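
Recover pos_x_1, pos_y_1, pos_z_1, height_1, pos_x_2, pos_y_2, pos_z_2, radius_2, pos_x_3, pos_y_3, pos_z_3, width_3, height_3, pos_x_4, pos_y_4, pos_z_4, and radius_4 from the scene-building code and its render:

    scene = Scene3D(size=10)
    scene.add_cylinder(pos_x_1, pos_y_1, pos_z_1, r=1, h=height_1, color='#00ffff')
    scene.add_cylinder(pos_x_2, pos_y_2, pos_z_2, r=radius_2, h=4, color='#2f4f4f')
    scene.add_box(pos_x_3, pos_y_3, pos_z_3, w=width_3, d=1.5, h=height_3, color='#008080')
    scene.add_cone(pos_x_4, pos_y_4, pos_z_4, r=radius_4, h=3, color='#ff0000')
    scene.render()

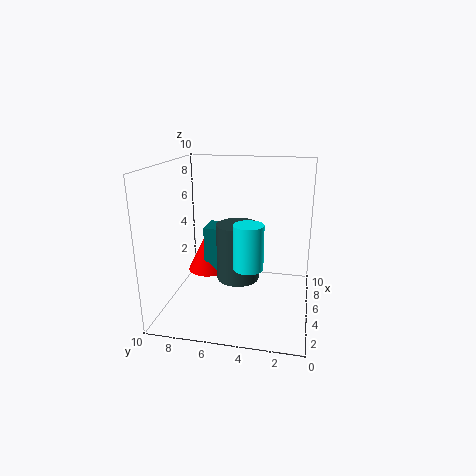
pos_x_1 = 3.5, pos_y_1 = 4, pos_z_1 = 3.5, height_1 = 3, pos_x_2 = 5, pos_y_2 = 5, pos_z_2 = 2, radius_2 = 1.5, pos_x_3 = 5, pos_y_3 = 6, pos_z_3 = 2, width_3 = 2, height_3 = 3.5, pos_x_4 = 6, pos_y_4 = 7.5, pos_z_4 = 2, radius_4 = 1.5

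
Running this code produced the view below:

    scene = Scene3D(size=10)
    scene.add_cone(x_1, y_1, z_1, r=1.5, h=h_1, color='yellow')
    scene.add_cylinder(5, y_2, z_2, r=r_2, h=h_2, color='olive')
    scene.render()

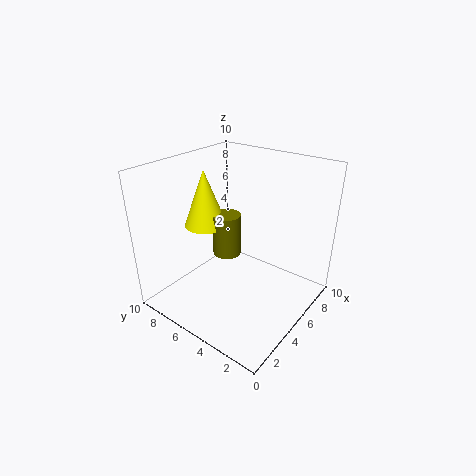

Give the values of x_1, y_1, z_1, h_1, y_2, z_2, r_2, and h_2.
x_1 = 4.5
y_1 = 7.5
z_1 = 5.5
h_1 = 4
y_2 = 6
z_2 = 3.5
r_2 = 1
h_2 = 3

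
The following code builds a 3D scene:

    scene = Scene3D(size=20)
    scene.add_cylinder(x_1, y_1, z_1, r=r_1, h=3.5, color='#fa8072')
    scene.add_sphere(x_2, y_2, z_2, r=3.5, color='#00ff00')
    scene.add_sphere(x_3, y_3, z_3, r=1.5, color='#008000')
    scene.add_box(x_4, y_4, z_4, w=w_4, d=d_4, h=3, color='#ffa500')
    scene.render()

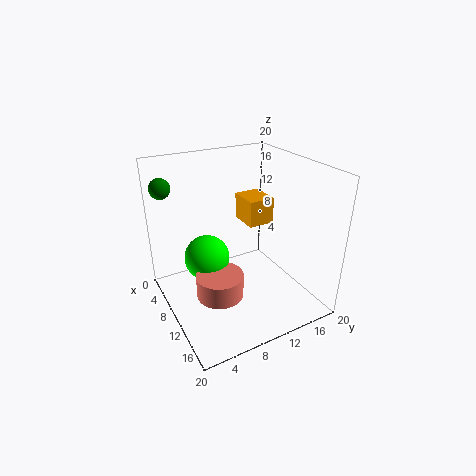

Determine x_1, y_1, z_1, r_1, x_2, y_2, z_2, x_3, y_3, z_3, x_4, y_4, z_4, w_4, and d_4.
x_1 = 9, y_1 = 7.5, z_1 = 0.5, r_1 = 3.5, x_2 = 4.5, y_2 = 7.5, z_2 = 4.5, x_3 = 2, y_3 = 2, z_3 = 16, x_4 = 13, y_4 = 8, z_4 = 15, w_4 = 3.5, d_4 = 3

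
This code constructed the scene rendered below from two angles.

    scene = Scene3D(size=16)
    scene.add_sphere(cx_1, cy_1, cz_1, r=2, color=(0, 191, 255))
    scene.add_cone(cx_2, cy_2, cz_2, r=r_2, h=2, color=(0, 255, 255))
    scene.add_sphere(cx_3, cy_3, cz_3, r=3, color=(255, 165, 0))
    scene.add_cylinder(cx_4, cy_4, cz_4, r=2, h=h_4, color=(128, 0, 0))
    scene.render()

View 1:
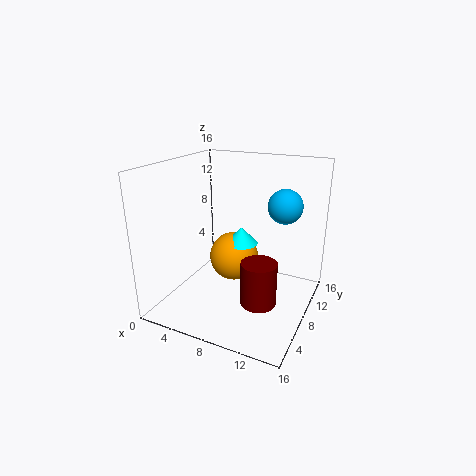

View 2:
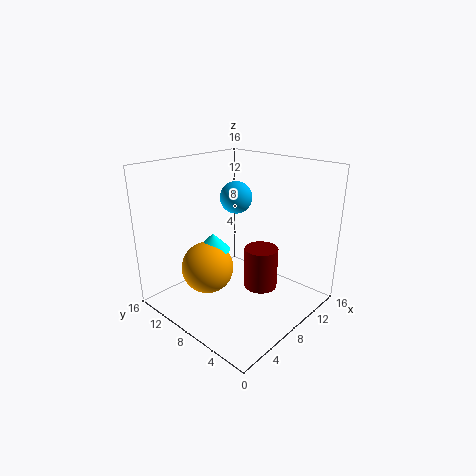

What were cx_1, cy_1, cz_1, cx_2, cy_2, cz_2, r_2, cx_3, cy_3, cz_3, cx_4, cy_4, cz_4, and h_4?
cx_1 = 12; cy_1 = 12; cz_1 = 11; cx_2 = 7; cy_2 = 11; cz_2 = 6; r_2 = 2; cx_3 = 6; cy_3 = 11; cz_3 = 4; cx_4 = 11; cy_4 = 7; cz_4 = 1; h_4 = 5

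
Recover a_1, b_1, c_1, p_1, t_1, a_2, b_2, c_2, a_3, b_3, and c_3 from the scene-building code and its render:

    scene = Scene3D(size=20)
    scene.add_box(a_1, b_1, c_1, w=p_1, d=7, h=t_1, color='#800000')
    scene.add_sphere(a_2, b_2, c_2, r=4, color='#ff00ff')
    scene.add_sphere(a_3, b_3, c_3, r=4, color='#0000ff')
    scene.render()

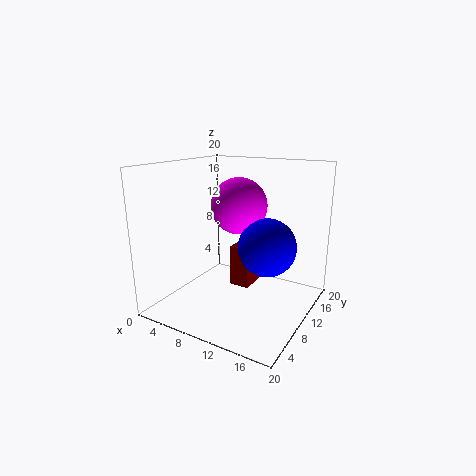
a_1 = 8, b_1 = 11, c_1 = 2, p_1 = 3, t_1 = 6, a_2 = 9, b_2 = 12, c_2 = 14, a_3 = 14, b_3 = 11, c_3 = 9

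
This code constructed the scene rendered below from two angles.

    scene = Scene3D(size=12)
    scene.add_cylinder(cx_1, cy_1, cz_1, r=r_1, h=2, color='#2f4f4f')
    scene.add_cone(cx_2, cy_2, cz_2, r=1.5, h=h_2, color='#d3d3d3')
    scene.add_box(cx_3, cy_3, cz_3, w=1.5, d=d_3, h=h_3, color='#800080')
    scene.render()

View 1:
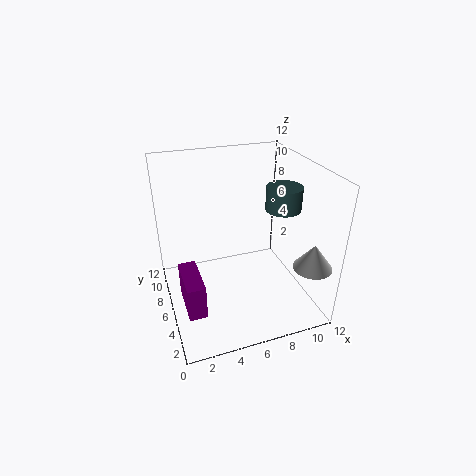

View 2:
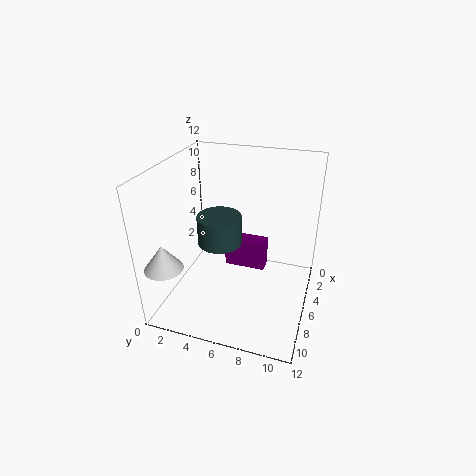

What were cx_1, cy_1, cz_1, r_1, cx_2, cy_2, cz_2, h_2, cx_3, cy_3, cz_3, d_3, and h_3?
cx_1 = 10
cy_1 = 6
cz_1 = 8
r_1 = 1.5
cx_2 = 10.5
cy_2 = 1.5
cz_2 = 5
h_2 = 2
cx_3 = 1
cy_3 = 3.5
cz_3 = 0.5
d_3 = 4
h_3 = 3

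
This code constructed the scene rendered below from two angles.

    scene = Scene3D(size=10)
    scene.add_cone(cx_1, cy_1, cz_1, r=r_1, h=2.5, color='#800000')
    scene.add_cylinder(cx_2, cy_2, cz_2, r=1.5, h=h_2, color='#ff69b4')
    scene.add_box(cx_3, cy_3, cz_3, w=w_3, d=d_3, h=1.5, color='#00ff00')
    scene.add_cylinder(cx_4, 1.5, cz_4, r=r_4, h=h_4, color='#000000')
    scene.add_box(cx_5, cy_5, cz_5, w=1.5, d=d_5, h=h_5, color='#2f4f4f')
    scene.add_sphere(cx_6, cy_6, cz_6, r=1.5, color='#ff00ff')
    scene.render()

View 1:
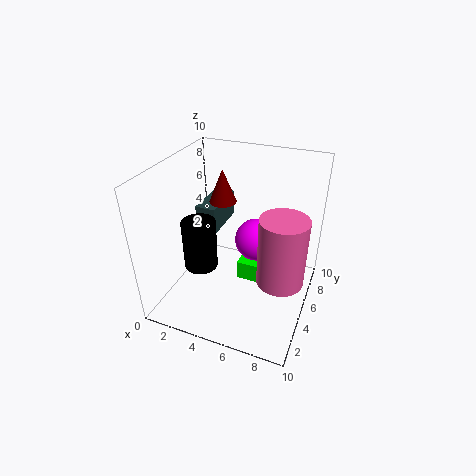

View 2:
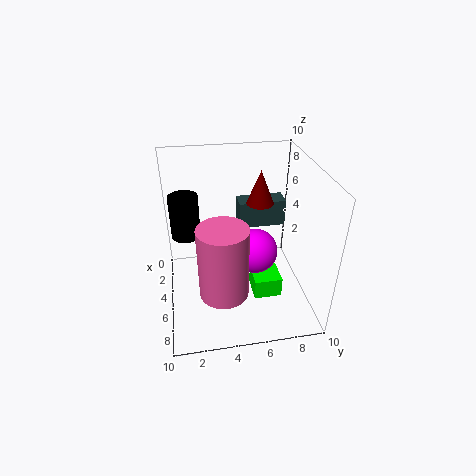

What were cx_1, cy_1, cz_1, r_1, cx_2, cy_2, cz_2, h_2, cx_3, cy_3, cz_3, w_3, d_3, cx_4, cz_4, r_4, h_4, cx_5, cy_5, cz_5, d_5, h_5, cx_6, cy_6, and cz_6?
cx_1 = 3
cy_1 = 7
cz_1 = 6.5
r_1 = 1
cx_2 = 8.5
cy_2 = 3.5
cz_2 = 3.5
h_2 = 4.5
cx_3 = 4.5
cy_3 = 6
cz_3 = 0.5
w_3 = 2
d_3 = 2
cx_4 = 4
cz_4 = 5
r_4 = 1
h_4 = 3
cx_5 = 1.5
cy_5 = 5.5
cz_5 = 4.5
d_5 = 3.5
h_5 = 2
cx_6 = 6
cy_6 = 6
cz_6 = 4.5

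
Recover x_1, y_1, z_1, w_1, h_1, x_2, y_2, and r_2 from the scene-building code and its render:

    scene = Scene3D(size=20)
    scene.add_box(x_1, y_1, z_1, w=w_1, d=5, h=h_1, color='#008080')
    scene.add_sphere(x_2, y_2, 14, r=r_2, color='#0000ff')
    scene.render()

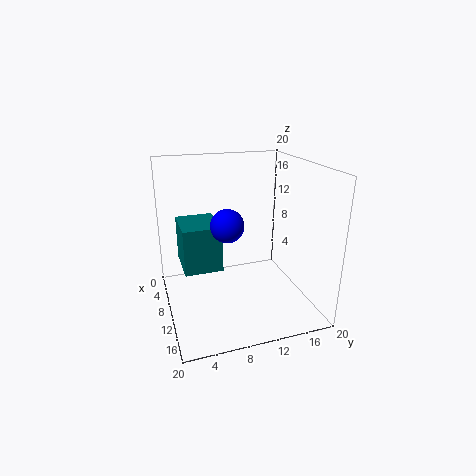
x_1 = 7
y_1 = 2
z_1 = 7
w_1 = 6
h_1 = 6
x_2 = 15
y_2 = 7
r_2 = 2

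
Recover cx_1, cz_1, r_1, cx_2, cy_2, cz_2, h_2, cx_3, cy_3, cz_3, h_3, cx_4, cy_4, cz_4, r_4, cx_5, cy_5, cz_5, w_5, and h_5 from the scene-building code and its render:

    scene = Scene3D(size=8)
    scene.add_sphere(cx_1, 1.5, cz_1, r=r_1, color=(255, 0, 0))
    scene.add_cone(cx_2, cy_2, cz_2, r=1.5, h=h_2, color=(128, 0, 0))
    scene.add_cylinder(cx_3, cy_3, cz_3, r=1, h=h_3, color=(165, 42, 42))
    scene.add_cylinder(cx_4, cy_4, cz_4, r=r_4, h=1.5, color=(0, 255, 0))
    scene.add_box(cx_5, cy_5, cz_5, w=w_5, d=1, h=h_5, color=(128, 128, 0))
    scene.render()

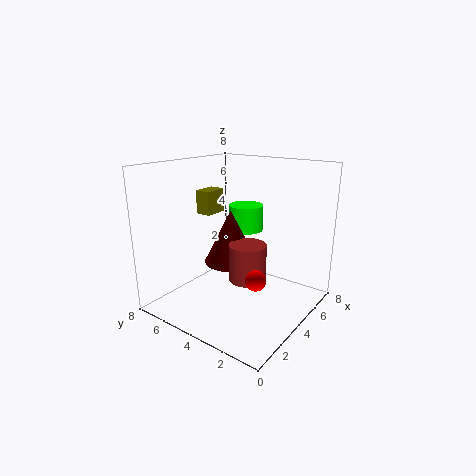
cx_1 = 2, cz_1 = 3, r_1 = 0.5, cx_2 = 4, cy_2 = 4.5, cz_2 = 2.5, h_2 = 3, cx_3 = 3.5, cy_3 = 3, cz_3 = 2, h_3 = 2, cx_4 = 5.5, cy_4 = 4.5, cz_4 = 4, r_4 = 1, cx_5 = 5, cy_5 = 7, cz_5 = 4.5, w_5 = 1.5, h_5 = 1.5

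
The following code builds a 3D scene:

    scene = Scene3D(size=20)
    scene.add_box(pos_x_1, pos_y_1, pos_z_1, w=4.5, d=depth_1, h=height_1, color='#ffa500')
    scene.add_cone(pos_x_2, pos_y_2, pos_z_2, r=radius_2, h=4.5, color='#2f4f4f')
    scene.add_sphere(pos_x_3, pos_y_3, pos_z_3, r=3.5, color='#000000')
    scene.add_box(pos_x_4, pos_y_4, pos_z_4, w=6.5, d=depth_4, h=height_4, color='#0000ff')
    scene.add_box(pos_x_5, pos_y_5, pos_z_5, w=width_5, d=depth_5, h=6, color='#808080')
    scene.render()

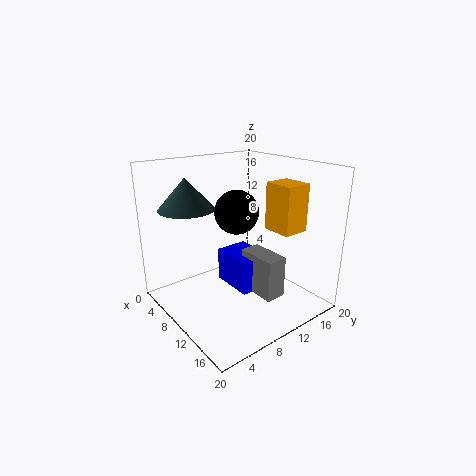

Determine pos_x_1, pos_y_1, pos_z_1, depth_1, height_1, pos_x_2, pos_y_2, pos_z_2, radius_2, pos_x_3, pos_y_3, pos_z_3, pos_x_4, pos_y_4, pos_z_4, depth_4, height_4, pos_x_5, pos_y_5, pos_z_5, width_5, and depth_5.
pos_x_1 = 9.5; pos_y_1 = 15.5; pos_z_1 = 10; depth_1 = 4; height_1 = 7; pos_x_2 = 4; pos_y_2 = 5.5; pos_z_2 = 13.5; radius_2 = 4; pos_x_3 = 4.5; pos_y_3 = 14; pos_z_3 = 11.5; pos_x_4 = 5; pos_y_4 = 10; pos_z_4 = 1.5; depth_4 = 5; height_4 = 5; pos_x_5 = 9; pos_y_5 = 11.5; pos_z_5 = 1.5; width_5 = 6; depth_5 = 3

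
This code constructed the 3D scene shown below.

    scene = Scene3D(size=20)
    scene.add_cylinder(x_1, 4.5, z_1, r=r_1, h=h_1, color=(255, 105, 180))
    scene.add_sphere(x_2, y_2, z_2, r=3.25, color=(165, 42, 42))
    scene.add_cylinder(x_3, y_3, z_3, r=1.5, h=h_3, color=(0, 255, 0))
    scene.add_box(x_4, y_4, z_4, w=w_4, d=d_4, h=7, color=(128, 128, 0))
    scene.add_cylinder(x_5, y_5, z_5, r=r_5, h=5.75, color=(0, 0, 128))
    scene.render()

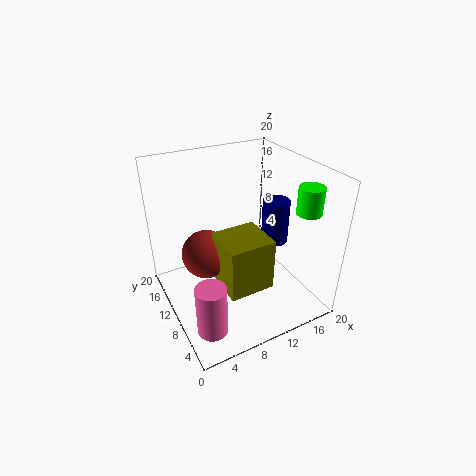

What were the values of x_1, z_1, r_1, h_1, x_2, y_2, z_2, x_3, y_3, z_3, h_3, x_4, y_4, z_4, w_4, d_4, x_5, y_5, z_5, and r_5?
x_1 = 3.25
z_1 = 0.75
r_1 = 2
h_1 = 7
x_2 = 5.25
y_2 = 10.25
z_2 = 8.75
x_3 = 14.75
y_3 = 1.75
z_3 = 16.5
h_3 = 3.25
x_4 = 5.75
y_4 = 3.5
z_4 = 5.5
w_4 = 6
d_4 = 5.75
x_5 = 13.75
y_5 = 6.75
z_5 = 10.5
r_5 = 1.75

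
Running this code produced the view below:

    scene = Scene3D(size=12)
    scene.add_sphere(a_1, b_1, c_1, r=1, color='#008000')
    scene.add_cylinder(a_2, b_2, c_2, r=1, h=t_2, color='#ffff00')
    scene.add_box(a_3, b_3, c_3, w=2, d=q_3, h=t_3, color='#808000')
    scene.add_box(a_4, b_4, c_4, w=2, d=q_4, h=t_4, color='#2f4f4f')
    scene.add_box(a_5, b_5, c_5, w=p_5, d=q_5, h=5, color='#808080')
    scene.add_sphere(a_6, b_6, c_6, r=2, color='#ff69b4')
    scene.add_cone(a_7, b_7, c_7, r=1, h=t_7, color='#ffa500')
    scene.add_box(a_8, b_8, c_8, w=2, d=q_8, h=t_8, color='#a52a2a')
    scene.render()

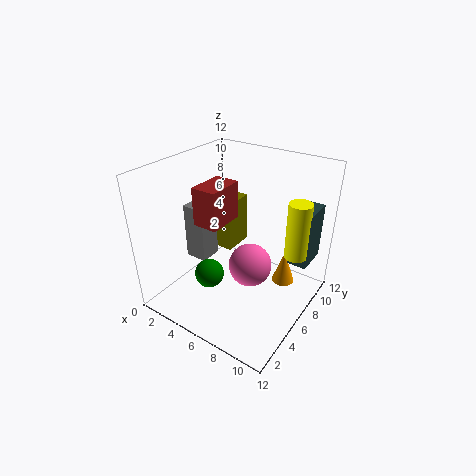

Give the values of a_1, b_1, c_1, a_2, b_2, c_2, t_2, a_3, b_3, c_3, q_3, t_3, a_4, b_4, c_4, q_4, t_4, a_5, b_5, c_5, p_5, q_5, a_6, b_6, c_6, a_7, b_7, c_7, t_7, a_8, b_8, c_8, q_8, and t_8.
a_1 = 7, b_1 = 1, c_1 = 6, a_2 = 10, b_2 = 9, c_2 = 4, t_2 = 5, a_3 = 1, b_3 = 9, c_3 = 2, q_3 = 3, t_3 = 5, a_4 = 9, b_4 = 9, c_4 = 3, q_4 = 3, t_4 = 5, a_5 = 1, b_5 = 5, c_5 = 3, p_5 = 2, q_5 = 2, a_6 = 6, b_6 = 8, c_6 = 2, a_7 = 9, b_7 = 9, c_7 = 1, t_7 = 3, a_8 = 4, b_8 = 3, c_8 = 8, q_8 = 3, t_8 = 3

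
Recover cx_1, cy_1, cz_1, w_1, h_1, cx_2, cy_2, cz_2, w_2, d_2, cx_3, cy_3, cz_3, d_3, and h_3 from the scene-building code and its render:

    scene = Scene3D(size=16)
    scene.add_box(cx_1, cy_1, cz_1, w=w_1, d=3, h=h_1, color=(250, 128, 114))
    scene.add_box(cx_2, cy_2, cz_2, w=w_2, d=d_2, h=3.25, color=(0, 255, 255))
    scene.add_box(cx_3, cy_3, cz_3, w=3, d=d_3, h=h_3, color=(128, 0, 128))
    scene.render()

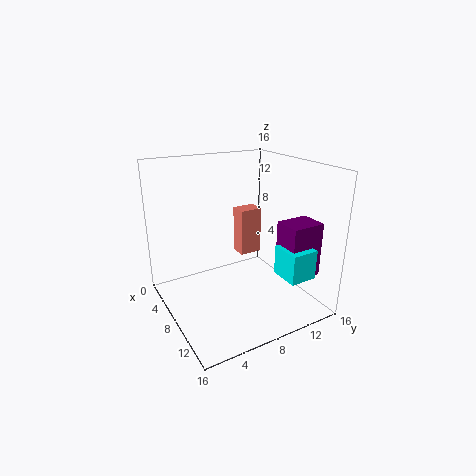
cx_1 = 0.25
cy_1 = 11.75
cz_1 = 2.5
w_1 = 2.25
h_1 = 6.25
cx_2 = 11.25
cy_2 = 10.75
cz_2 = 4.5
w_2 = 3.25
d_2 = 3
cx_3 = 10.75
cy_3 = 11.25
cz_3 = 4.25
d_3 = 3.75
h_3 = 6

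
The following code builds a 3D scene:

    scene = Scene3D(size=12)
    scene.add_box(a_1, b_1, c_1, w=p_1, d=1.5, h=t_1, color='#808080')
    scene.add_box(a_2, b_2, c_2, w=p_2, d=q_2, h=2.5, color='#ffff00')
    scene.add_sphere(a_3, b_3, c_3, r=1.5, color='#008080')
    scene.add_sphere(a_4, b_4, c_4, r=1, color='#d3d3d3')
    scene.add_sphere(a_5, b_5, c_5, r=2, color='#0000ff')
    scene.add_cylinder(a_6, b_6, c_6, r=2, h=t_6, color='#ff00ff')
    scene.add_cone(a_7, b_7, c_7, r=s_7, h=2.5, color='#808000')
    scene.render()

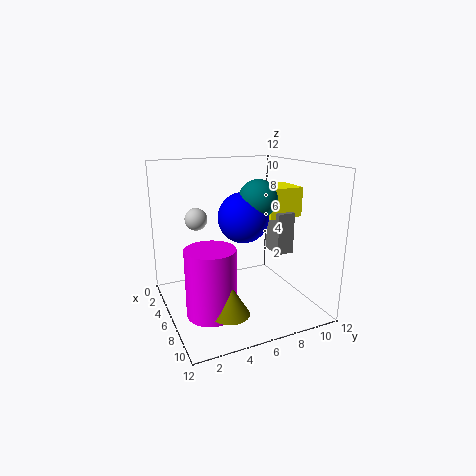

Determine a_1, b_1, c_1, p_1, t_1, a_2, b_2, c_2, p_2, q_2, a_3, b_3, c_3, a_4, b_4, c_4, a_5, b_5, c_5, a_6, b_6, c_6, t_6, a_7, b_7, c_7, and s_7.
a_1 = 5.5; b_1 = 9; c_1 = 4.5; p_1 = 2; t_1 = 3.5; a_2 = 4; b_2 = 8.5; c_2 = 7.5; p_2 = 3; q_2 = 3; a_3 = 7.5; b_3 = 7; c_3 = 9.5; a_4 = 2.5; b_4 = 3.5; c_4 = 7; a_5 = 7; b_5 = 6; c_5 = 8; a_6 = 7.5; b_6 = 3; c_6 = 0.5; t_6 = 5.5; a_7 = 9; b_7 = 4; c_7 = 1; s_7 = 1.5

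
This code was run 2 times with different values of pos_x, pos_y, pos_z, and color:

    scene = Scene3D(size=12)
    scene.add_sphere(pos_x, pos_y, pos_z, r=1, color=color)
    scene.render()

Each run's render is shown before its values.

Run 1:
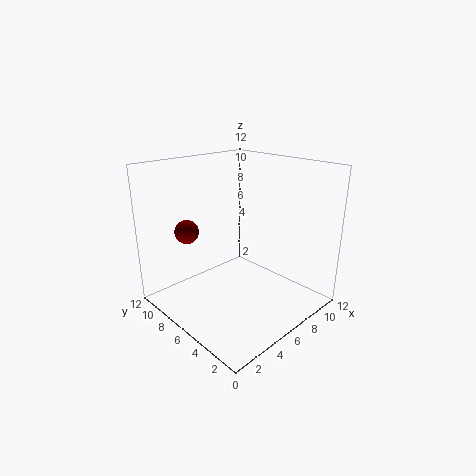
pos_x = 3
pos_y = 9
pos_z = 6.5
color = 'maroon'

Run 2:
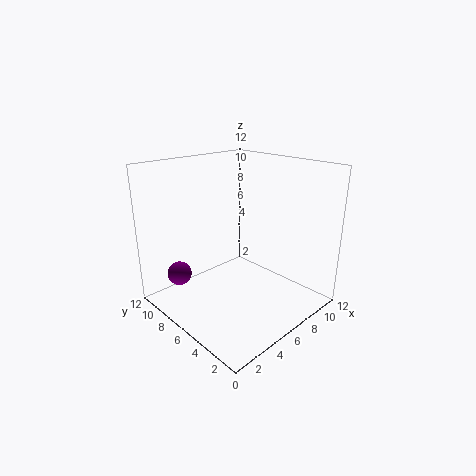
pos_x = 2
pos_y = 9
pos_z = 3
color = 'purple'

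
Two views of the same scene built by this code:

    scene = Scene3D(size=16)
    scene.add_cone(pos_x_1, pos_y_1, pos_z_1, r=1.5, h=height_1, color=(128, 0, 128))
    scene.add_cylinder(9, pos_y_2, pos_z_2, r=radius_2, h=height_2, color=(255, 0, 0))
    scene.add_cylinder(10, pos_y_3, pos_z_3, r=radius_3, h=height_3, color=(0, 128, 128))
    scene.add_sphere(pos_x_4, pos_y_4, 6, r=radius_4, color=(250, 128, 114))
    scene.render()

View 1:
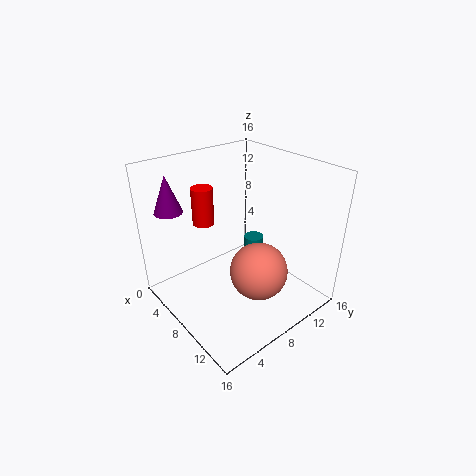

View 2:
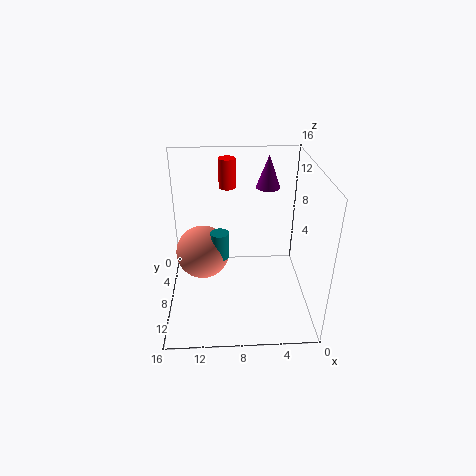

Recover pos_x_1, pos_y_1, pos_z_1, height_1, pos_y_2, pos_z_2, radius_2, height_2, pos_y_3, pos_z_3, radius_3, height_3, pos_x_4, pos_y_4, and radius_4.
pos_x_1 = 4, pos_y_1 = 2, pos_z_1 = 11.5, height_1 = 4, pos_y_2 = 3, pos_z_2 = 12, radius_2 = 1, height_2 = 3.5, pos_y_3 = 8.5, pos_z_3 = 6, radius_3 = 1, height_3 = 3, pos_x_4 = 12, pos_y_4 = 7.5, radius_4 = 3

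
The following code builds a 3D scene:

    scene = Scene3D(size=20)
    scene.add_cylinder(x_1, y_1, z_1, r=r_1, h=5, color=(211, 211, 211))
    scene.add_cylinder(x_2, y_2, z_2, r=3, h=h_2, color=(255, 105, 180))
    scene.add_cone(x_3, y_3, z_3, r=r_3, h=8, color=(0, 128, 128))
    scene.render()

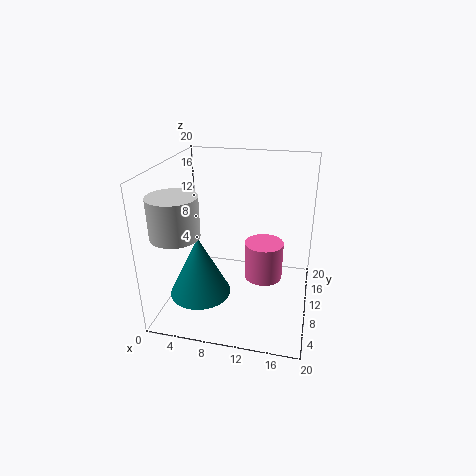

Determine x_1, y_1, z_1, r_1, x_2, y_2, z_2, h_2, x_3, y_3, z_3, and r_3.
x_1 = 4
y_1 = 3
z_1 = 13
r_1 = 3
x_2 = 13
y_2 = 15
z_2 = 1
h_2 = 6
x_3 = 6
y_3 = 5
z_3 = 4
r_3 = 4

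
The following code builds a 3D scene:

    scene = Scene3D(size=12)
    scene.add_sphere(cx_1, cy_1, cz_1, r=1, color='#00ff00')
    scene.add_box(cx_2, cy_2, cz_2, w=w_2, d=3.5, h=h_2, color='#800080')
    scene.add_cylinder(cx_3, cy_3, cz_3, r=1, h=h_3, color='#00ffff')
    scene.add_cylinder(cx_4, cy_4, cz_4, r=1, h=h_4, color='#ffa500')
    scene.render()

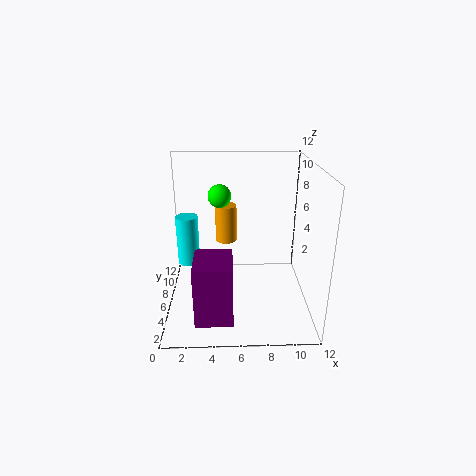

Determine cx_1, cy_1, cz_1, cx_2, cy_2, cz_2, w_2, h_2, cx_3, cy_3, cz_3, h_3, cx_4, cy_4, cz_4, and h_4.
cx_1 = 4.5; cy_1 = 8; cz_1 = 9; cx_2 = 2.5; cy_2 = 1.5; cz_2 = 0.5; w_2 = 3; h_2 = 5; cx_3 = 1.5; cy_3 = 8.5; cz_3 = 2.5; h_3 = 4.5; cx_4 = 5; cy_4 = 10; cz_4 = 4; h_4 = 3.5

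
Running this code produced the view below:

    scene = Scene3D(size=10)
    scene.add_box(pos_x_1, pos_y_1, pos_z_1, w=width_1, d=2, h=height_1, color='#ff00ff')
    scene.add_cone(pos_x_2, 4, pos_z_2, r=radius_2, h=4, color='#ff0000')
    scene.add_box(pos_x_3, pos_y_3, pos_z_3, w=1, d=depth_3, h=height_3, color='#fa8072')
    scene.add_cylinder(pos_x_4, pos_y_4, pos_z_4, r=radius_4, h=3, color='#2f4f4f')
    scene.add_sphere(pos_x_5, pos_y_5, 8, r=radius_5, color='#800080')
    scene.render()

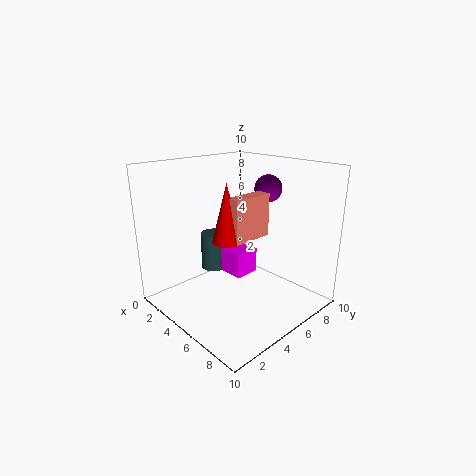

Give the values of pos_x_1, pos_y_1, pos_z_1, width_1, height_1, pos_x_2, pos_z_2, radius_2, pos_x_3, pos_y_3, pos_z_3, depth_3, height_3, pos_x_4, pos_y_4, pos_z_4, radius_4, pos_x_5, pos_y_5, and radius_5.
pos_x_1 = 2, pos_y_1 = 6, pos_z_1 = 1, width_1 = 2, height_1 = 2, pos_x_2 = 5, pos_z_2 = 5, radius_2 = 1, pos_x_3 = 5, pos_y_3 = 4, pos_z_3 = 5, depth_3 = 3, height_3 = 3, pos_x_4 = 1, pos_y_4 = 6, pos_z_4 = 1, radius_4 = 1, pos_x_5 = 5, pos_y_5 = 8, radius_5 = 1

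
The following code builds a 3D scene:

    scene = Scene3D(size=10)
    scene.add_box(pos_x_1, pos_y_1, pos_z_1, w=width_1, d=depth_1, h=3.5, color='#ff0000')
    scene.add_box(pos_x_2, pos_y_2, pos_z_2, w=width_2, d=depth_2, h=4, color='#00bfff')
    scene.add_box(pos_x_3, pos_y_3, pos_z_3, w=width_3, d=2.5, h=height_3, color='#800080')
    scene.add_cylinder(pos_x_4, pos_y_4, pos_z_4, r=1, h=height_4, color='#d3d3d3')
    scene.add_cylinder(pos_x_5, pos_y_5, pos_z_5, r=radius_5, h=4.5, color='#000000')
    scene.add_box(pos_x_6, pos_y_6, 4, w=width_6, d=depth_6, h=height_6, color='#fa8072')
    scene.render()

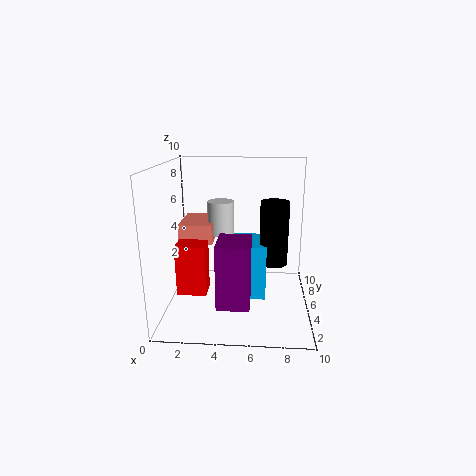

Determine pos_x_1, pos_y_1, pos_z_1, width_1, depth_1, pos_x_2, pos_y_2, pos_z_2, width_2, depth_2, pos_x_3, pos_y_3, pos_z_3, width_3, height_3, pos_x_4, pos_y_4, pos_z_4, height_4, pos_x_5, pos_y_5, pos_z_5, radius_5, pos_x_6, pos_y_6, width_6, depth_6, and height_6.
pos_x_1 = 1; pos_y_1 = 3; pos_z_1 = 1.5; width_1 = 2; depth_1 = 1.5; pos_x_2 = 4.5; pos_y_2 = 4.5; pos_z_2 = 0.5; width_2 = 2.5; depth_2 = 3; pos_x_3 = 4; pos_y_3 = 0.5; pos_z_3 = 2; width_3 = 2; height_3 = 4; pos_x_4 = 3.5; pos_y_4 = 7.5; pos_z_4 = 4.5; height_4 = 2.5; pos_x_5 = 7.5; pos_y_5 = 5.5; pos_z_5 = 3; radius_5 = 1; pos_x_6 = 0.5; pos_y_6 = 6; width_6 = 2.5; depth_6 = 3.5; height_6 = 1.5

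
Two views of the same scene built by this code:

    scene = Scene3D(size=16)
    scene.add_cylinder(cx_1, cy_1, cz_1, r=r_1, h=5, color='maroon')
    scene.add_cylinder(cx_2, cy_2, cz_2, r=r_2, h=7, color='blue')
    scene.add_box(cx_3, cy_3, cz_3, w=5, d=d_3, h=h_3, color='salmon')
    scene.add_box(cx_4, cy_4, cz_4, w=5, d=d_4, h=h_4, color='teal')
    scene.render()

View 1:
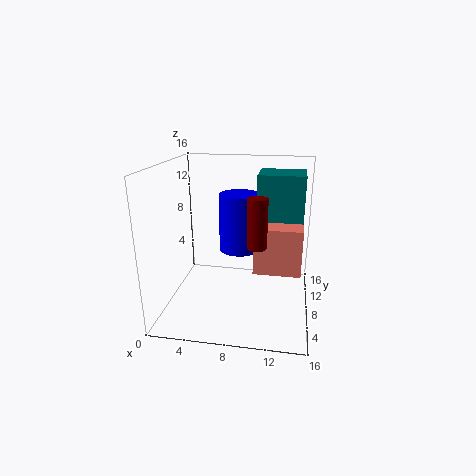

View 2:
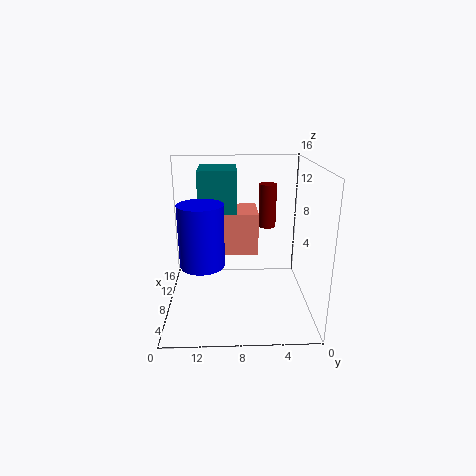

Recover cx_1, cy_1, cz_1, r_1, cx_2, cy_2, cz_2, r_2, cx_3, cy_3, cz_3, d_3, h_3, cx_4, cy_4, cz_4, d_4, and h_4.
cx_1 = 10.5, cy_1 = 4.5, cz_1 = 8.5, r_1 = 1, cx_2 = 7.5, cy_2 = 12, cz_2 = 5, r_2 = 2.5, cx_3 = 10, cy_3 = 5.5, cz_3 = 5, d_3 = 4.5, h_3 = 5, cx_4 = 10, cy_4 = 8, cz_4 = 8, d_4 = 4.5, h_4 = 7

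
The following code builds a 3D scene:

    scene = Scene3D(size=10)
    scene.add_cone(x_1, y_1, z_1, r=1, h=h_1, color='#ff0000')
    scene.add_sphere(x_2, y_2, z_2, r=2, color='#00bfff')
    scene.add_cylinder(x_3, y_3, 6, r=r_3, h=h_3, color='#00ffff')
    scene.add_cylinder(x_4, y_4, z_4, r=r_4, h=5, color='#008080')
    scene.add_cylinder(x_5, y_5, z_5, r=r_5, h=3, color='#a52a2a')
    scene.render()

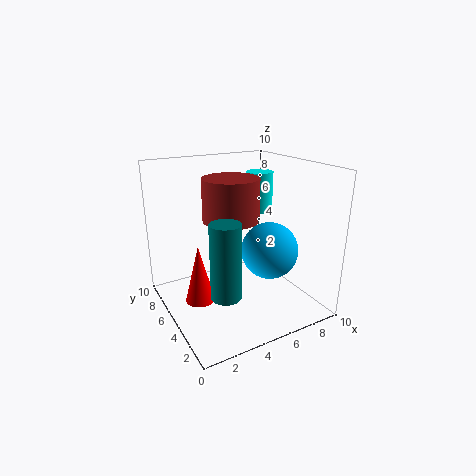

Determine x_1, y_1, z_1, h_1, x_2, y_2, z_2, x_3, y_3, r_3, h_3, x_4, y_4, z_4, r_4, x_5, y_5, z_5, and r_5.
x_1 = 2; y_1 = 5; z_1 = 1; h_1 = 4; x_2 = 7; y_2 = 4; z_2 = 4; x_3 = 8; y_3 = 7; r_3 = 1; h_3 = 3; x_4 = 3; y_4 = 3; z_4 = 2; r_4 = 1; x_5 = 5; y_5 = 6; z_5 = 6; r_5 = 2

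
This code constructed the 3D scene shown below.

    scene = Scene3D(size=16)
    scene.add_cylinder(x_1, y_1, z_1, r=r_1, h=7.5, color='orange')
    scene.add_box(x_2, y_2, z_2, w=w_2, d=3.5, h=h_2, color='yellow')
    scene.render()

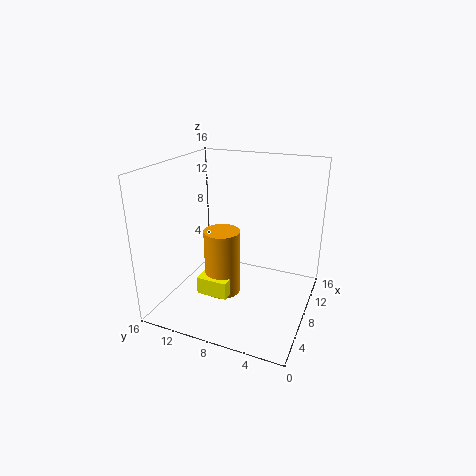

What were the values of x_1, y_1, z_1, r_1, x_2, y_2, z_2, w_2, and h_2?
x_1 = 7; y_1 = 9.5; z_1 = 1.5; r_1 = 2; x_2 = 4.5; y_2 = 8; z_2 = 2; w_2 = 3; h_2 = 2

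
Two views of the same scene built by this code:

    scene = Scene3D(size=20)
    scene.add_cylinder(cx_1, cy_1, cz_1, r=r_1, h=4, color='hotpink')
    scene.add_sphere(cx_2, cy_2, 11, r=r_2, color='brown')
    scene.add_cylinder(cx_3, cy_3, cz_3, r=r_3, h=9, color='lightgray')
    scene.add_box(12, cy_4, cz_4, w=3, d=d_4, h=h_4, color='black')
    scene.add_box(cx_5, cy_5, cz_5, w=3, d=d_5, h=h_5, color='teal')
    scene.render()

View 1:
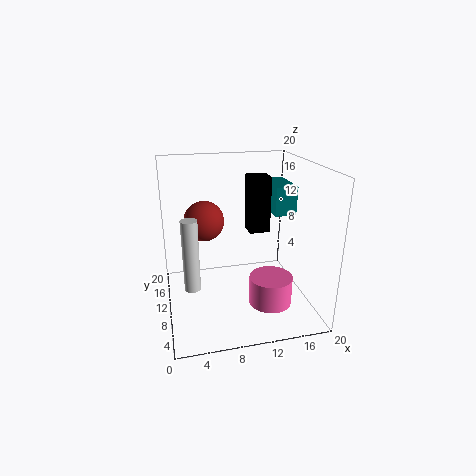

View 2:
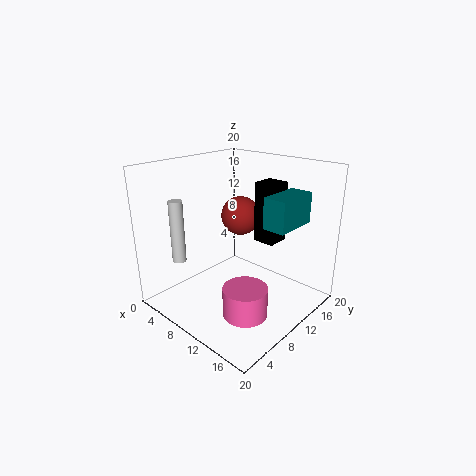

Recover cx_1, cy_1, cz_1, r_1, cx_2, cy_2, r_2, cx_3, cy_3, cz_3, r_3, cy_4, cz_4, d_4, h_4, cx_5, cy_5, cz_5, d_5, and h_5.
cx_1 = 14
cy_1 = 7
cz_1 = 1
r_1 = 3
cx_2 = 6
cy_2 = 15
r_2 = 3
cx_3 = 3
cy_3 = 5
cz_3 = 6
r_3 = 1
cy_4 = 11
cz_4 = 10
d_4 = 3
h_4 = 8
cx_5 = 15
cy_5 = 9
cz_5 = 13
d_5 = 6
h_5 = 4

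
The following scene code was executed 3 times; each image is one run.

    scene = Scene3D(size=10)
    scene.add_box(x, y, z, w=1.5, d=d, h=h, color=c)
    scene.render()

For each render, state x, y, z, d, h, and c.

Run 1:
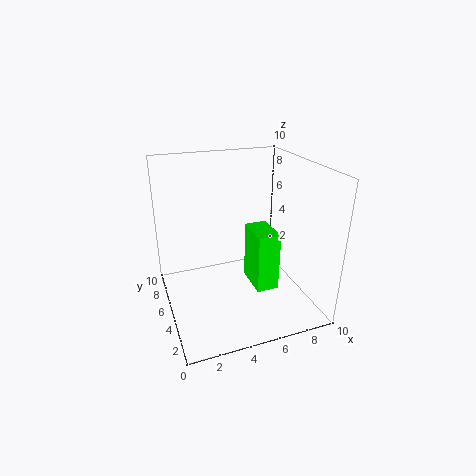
x = 5.5, y = 2.5, z = 2, d = 2.5, h = 4, c = 'lime'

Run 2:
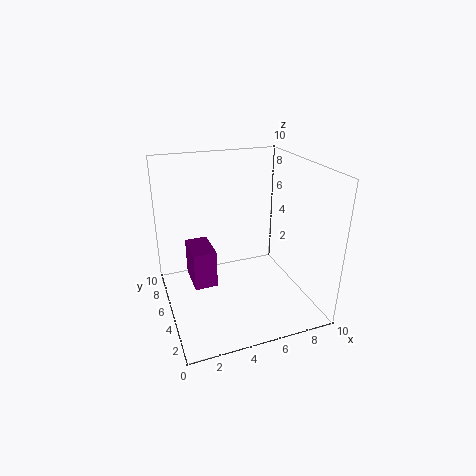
x = 1.5, y = 3.5, z = 2.5, d = 2.5, h = 2.5, c = 'purple'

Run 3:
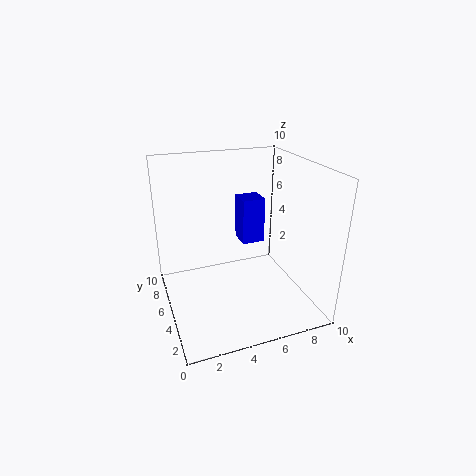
x = 5, y = 4, z = 5, d = 1.5, h = 3, c = 'blue'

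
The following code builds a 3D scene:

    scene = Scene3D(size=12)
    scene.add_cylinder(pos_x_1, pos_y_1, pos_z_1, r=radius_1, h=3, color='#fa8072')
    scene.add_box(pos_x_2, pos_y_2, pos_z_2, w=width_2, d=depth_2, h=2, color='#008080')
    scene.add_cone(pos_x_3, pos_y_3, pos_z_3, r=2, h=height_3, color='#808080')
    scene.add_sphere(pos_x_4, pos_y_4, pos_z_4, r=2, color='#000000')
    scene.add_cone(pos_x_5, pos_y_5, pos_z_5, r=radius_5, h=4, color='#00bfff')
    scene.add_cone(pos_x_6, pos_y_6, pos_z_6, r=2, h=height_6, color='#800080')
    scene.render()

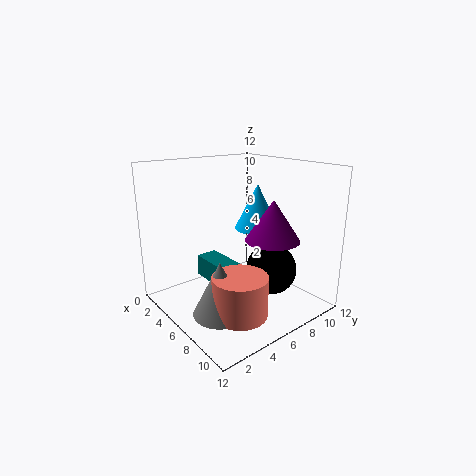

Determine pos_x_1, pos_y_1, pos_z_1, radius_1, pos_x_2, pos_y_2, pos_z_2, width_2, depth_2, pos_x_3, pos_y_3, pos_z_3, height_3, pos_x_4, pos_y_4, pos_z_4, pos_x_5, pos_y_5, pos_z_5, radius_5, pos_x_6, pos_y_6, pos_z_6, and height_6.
pos_x_1 = 10, pos_y_1 = 3, pos_z_1 = 2, radius_1 = 2, pos_x_2 = 1, pos_y_2 = 5, pos_z_2 = 1, width_2 = 4, depth_2 = 2, pos_x_3 = 9, pos_y_3 = 2, pos_z_3 = 2, height_3 = 4, pos_x_4 = 9, pos_y_4 = 7, pos_z_4 = 4, pos_x_5 = 5, pos_y_5 = 9, pos_z_5 = 6, radius_5 = 2, pos_x_6 = 10, pos_y_6 = 6, pos_z_6 = 7, height_6 = 3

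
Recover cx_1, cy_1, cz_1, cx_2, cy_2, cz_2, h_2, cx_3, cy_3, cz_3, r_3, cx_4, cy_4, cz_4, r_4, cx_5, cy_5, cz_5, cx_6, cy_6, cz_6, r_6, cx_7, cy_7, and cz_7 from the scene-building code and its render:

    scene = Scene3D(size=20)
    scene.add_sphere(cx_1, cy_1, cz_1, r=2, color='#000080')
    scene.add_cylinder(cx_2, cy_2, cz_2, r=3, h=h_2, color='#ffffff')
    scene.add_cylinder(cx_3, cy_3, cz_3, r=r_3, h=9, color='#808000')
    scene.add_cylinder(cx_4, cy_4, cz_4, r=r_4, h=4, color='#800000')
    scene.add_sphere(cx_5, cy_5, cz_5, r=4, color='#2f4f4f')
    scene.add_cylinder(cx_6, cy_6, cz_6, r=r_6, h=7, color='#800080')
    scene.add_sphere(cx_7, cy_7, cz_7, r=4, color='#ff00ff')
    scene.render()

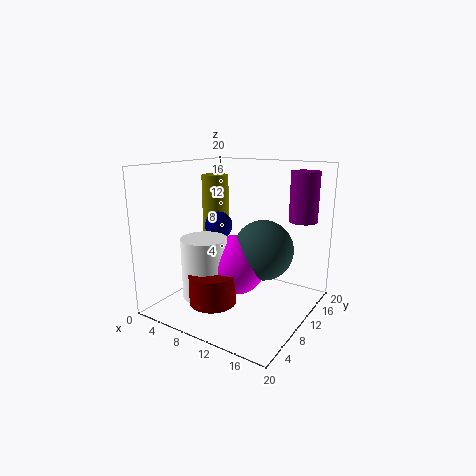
cx_1 = 6; cy_1 = 11; cz_1 = 11; cx_2 = 8; cy_2 = 5; cz_2 = 3; h_2 = 8; cx_3 = 4; cy_3 = 13; cz_3 = 9; r_3 = 2; cx_4 = 10; cy_4 = 4; cz_4 = 3; r_4 = 3; cx_5 = 14; cy_5 = 10; cz_5 = 9; cx_6 = 17; cy_6 = 16; cz_6 = 12; r_6 = 2; cx_7 = 11; cy_7 = 8; cz_7 = 7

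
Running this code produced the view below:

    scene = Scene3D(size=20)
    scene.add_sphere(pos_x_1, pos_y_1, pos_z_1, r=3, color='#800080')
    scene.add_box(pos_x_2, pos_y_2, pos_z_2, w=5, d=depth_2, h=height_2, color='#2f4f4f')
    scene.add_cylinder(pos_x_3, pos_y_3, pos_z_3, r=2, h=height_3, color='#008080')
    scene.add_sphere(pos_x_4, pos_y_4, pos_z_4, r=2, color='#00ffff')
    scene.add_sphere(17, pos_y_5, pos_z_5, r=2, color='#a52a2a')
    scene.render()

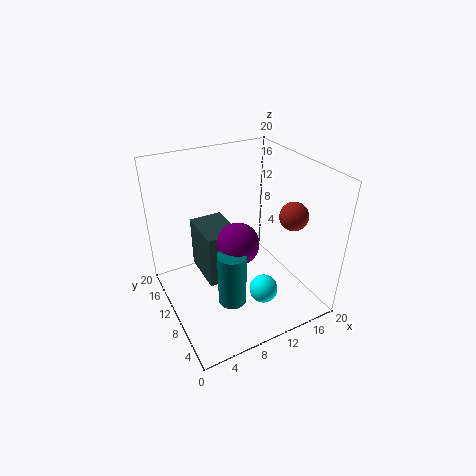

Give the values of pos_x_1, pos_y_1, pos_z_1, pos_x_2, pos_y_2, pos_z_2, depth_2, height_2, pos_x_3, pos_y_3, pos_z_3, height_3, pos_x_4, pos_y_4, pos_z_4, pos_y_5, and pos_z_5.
pos_x_1 = 10; pos_y_1 = 10; pos_z_1 = 9; pos_x_2 = 6; pos_y_2 = 11; pos_z_2 = 2; depth_2 = 7; height_2 = 8; pos_x_3 = 8; pos_y_3 = 8; pos_z_3 = 1; height_3 = 8; pos_x_4 = 12; pos_y_4 = 6; pos_z_4 = 3; pos_y_5 = 7; pos_z_5 = 13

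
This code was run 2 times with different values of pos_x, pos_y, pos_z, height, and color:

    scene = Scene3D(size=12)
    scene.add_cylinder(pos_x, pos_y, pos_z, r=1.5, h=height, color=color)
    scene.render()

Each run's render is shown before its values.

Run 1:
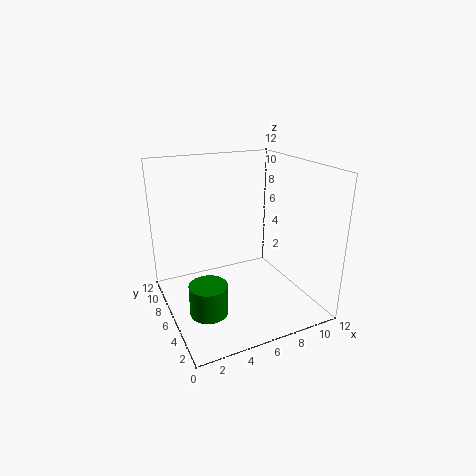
pos_x = 2.5; pos_y = 4; pos_z = 1; height = 2.5; color = 'green'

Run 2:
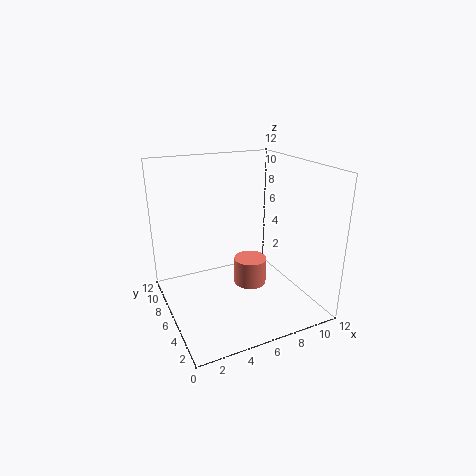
pos_x = 8; pos_y = 7.5; pos_z = 0.5; height = 2.5; color = 'salmon'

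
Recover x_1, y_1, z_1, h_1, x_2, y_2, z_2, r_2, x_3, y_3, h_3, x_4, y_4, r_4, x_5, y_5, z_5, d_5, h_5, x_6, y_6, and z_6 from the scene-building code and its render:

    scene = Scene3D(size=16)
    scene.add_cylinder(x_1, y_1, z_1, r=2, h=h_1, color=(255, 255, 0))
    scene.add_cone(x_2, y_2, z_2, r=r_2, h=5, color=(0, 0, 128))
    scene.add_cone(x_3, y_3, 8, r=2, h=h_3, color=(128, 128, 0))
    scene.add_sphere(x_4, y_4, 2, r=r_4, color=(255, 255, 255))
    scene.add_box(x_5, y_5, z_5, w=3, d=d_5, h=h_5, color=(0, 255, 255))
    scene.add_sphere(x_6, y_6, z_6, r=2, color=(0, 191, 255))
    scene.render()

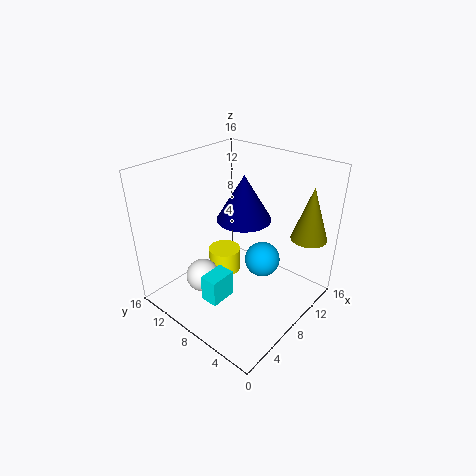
x_1 = 10
y_1 = 12
z_1 = 1
h_1 = 3
x_2 = 9
y_2 = 8
z_2 = 10
r_2 = 3
x_3 = 13
y_3 = 2
h_3 = 6
x_4 = 6
y_4 = 12
r_4 = 2
x_5 = 3
y_5 = 7
z_5 = 2
d_5 = 2
h_5 = 3
x_6 = 10
y_6 = 6
z_6 = 5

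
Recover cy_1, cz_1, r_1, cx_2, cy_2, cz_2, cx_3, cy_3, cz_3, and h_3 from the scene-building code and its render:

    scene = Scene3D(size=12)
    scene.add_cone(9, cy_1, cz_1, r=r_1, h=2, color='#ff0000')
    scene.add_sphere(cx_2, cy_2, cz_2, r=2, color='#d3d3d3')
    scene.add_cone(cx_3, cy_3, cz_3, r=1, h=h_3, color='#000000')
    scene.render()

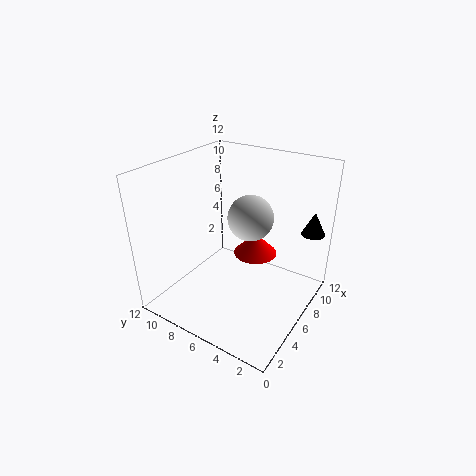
cy_1 = 6; cz_1 = 3; r_1 = 2; cx_2 = 8; cy_2 = 6; cz_2 = 7; cx_3 = 10; cy_3 = 1; cz_3 = 6; h_3 = 2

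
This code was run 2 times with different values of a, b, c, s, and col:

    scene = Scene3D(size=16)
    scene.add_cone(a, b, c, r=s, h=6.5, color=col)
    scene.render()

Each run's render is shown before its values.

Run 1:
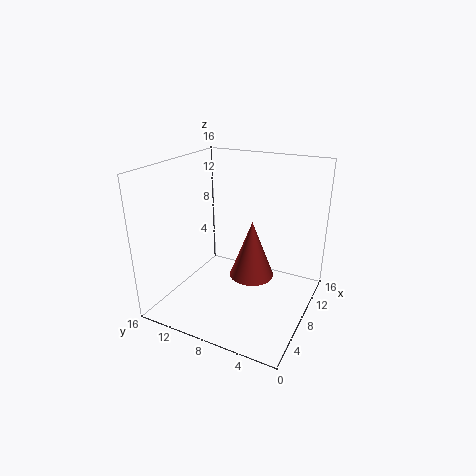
a = 8.5; b = 6.5; c = 3.5; s = 2.5; col = 'brown'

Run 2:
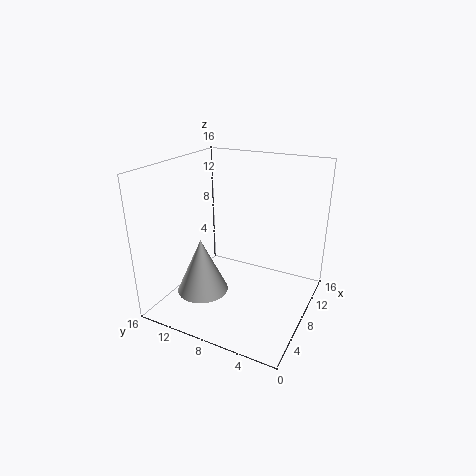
a = 6.5; b = 12; c = 1; s = 3; col = 'lightgray'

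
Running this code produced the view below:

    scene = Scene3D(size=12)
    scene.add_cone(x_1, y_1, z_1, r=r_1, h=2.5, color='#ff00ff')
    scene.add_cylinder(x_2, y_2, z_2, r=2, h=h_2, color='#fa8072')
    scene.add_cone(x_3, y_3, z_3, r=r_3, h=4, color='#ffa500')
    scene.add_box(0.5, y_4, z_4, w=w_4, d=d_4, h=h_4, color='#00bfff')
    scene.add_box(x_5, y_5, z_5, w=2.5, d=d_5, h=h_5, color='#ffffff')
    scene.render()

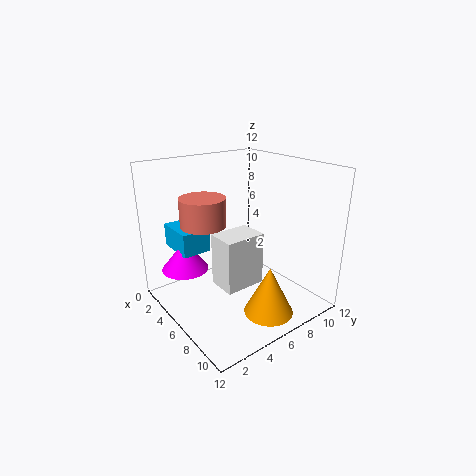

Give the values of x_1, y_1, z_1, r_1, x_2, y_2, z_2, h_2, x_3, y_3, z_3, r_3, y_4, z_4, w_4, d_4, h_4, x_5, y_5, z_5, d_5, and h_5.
x_1 = 3, y_1 = 2.5, z_1 = 3, r_1 = 2, x_2 = 3, y_2 = 4.5, z_2 = 6.5, h_2 = 2.5, x_3 = 9.5, y_3 = 6.5, z_3 = 0.5, r_3 = 2, y_4 = 2, z_4 = 4.5, w_4 = 3.5, d_4 = 2.5, h_4 = 2, x_5 = 5, y_5 = 4, z_5 = 2, d_5 = 3.5, h_5 = 4.5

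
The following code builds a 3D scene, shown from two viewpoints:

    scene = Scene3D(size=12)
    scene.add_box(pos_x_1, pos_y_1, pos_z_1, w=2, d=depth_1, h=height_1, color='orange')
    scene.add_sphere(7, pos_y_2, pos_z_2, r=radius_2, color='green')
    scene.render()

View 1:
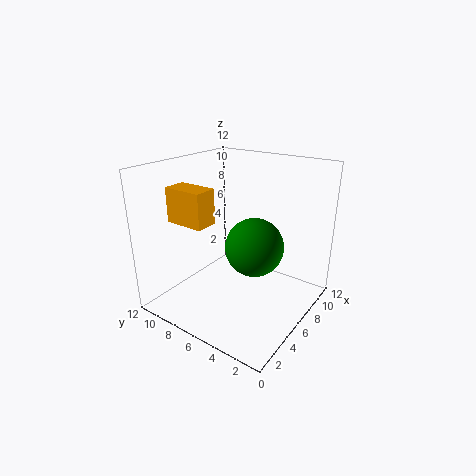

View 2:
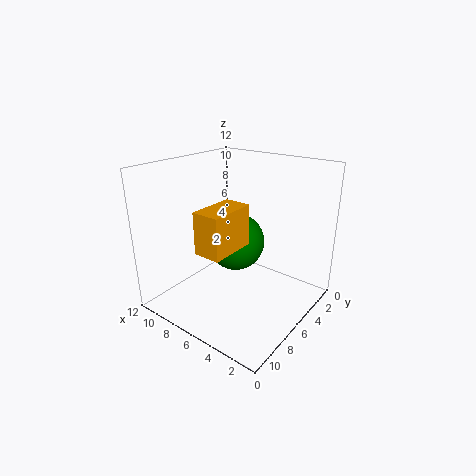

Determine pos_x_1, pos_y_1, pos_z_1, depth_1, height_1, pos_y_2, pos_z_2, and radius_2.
pos_x_1 = 3.5, pos_y_1 = 8, pos_z_1 = 7, depth_1 = 3.5, height_1 = 3, pos_y_2 = 5, pos_z_2 = 5, radius_2 = 2.5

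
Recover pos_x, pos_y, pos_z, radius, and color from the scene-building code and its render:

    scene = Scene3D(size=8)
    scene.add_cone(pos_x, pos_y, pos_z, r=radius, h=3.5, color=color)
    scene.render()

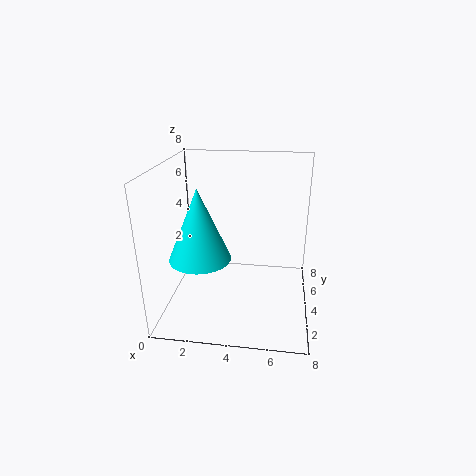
pos_x = 2.5; pos_y = 1.5; pos_z = 4; radius = 1.5; color = 'cyan'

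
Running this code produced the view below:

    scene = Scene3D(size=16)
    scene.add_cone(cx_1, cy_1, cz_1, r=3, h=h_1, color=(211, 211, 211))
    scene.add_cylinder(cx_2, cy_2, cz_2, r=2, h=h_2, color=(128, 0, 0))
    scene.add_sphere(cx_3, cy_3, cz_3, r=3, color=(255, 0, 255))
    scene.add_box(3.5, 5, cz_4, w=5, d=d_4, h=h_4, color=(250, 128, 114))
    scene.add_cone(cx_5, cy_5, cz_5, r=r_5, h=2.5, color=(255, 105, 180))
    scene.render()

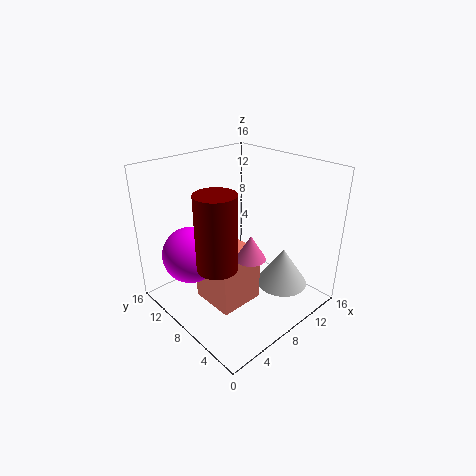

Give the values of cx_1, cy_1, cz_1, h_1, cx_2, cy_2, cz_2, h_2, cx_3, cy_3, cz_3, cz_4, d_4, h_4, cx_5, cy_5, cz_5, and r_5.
cx_1 = 12.5
cy_1 = 5
cz_1 = 1.5
h_1 = 4.5
cx_2 = 3
cy_2 = 5.5
cz_2 = 7.5
h_2 = 7.5
cx_3 = 3
cy_3 = 10
cz_3 = 7
cz_4 = 1.5
d_4 = 5
h_4 = 6
cx_5 = 6
cy_5 = 4
cz_5 = 8
r_5 = 1.5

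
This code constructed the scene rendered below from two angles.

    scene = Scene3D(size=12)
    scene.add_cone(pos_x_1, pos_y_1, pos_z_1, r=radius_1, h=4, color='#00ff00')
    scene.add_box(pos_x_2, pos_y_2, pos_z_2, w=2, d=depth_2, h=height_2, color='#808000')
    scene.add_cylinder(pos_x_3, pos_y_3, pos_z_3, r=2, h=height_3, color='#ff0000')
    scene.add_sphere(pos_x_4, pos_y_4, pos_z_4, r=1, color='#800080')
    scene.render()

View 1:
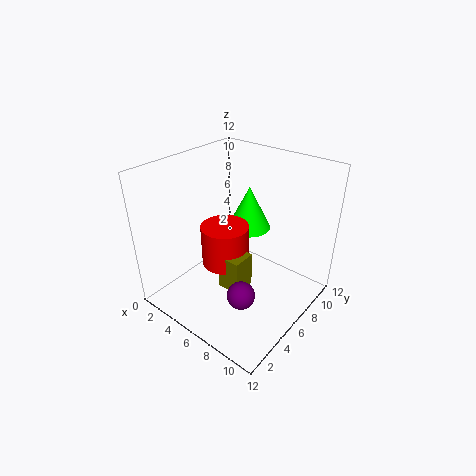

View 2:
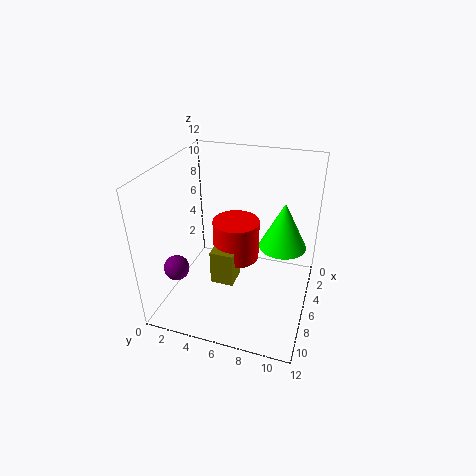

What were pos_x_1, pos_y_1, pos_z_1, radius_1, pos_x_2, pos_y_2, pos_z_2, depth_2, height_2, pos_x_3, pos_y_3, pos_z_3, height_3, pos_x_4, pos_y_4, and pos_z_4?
pos_x_1 = 4.5
pos_y_1 = 9.5
pos_z_1 = 5
radius_1 = 2
pos_x_2 = 5.5
pos_y_2 = 4
pos_z_2 = 2
depth_2 = 2
height_2 = 3
pos_x_3 = 5
pos_y_3 = 5.5
pos_z_3 = 3.5
height_3 = 3.5
pos_x_4 = 9.5
pos_y_4 = 2
pos_z_4 = 4.5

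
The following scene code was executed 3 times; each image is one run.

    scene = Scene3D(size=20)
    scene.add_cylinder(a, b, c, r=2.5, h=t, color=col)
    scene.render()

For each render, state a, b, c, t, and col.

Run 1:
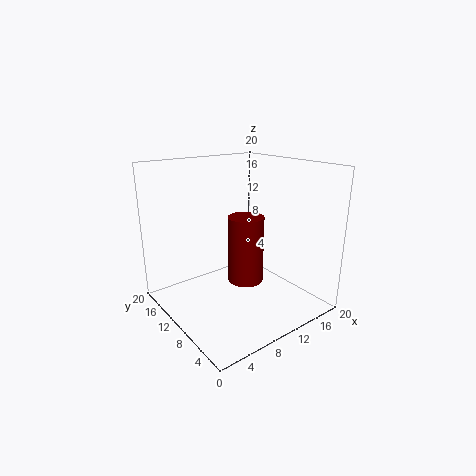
a = 11
b = 9.5
c = 3.5
t = 9.5
col = 'maroon'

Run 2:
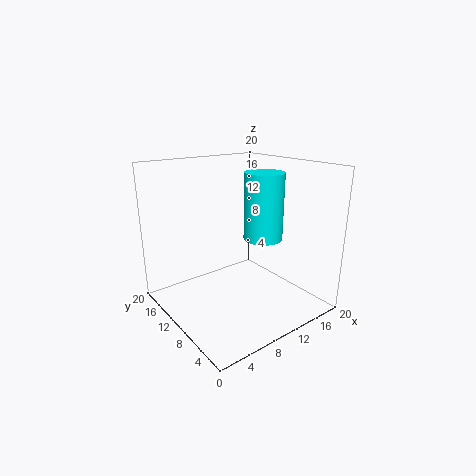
a = 11
b = 6
c = 11
t = 8.5
col = 'cyan'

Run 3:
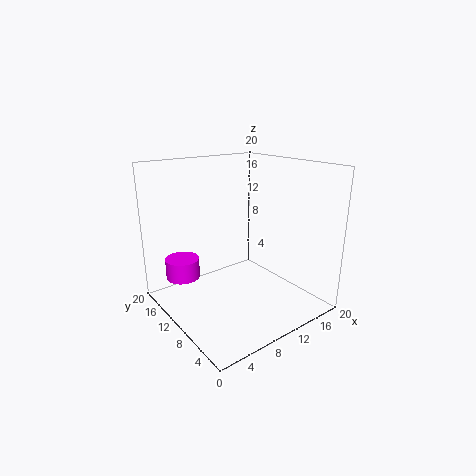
a = 4.5
b = 16.5
c = 3
t = 3
col = 'magenta'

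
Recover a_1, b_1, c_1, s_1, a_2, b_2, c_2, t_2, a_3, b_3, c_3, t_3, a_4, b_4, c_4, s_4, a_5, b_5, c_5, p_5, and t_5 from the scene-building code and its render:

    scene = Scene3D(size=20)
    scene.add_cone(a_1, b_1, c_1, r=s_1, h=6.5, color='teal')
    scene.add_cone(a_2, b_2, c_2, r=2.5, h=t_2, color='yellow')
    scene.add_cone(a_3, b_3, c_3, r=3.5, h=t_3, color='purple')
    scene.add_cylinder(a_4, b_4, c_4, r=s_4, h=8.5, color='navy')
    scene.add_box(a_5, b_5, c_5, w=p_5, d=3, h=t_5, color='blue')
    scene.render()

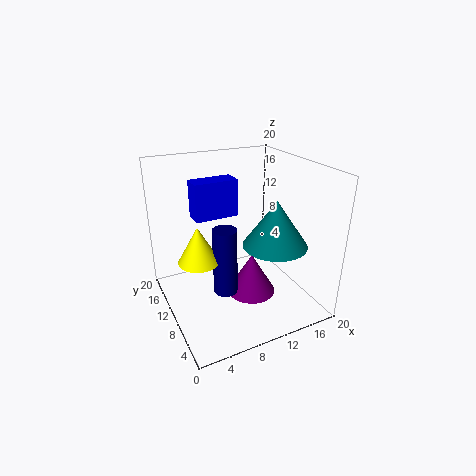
a_1 = 14.5
b_1 = 7.5
c_1 = 9
s_1 = 4.5
a_2 = 3
b_2 = 6.5
c_2 = 10
t_2 = 4.5
a_3 = 12
b_3 = 9.5
c_3 = 1
t_3 = 6
a_4 = 6
b_4 = 5.5
c_4 = 5.5
s_4 = 1.5
a_5 = 5.5
b_5 = 14
c_5 = 11.5
p_5 = 6.5
t_5 = 5.5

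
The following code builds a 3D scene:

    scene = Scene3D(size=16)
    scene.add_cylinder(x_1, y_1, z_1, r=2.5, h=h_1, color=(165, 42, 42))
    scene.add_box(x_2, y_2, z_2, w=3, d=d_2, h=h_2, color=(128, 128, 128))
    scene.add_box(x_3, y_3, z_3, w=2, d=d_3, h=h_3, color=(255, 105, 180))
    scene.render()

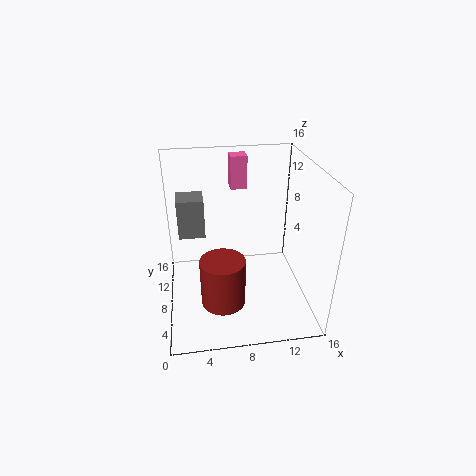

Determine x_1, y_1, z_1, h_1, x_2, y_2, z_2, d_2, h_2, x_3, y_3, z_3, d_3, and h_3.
x_1 = 6
y_1 = 6
z_1 = 1
h_1 = 5.5
x_2 = 1.5
y_2 = 9.5
z_2 = 7.5
d_2 = 3
h_2 = 4.5
x_3 = 8
y_3 = 13.5
z_3 = 11.5
d_3 = 2
h_3 = 4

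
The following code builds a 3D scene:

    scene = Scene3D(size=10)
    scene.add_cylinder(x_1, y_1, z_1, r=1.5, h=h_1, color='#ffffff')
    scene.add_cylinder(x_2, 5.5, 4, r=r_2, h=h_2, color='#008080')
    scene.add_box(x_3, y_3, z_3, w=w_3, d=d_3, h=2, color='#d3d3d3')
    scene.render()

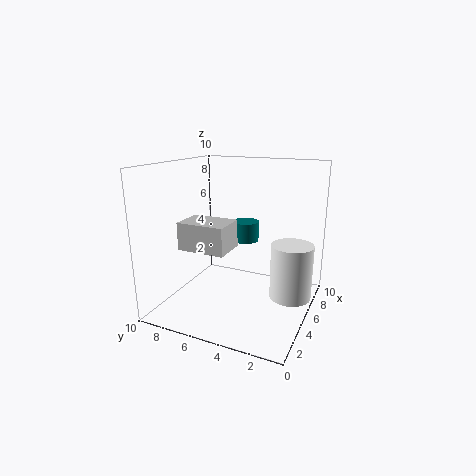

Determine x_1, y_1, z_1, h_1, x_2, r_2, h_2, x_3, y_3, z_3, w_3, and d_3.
x_1 = 6.5
y_1 = 1.5
z_1 = 0.5
h_1 = 4
x_2 = 7.5
r_2 = 1
h_2 = 1.5
x_3 = 3.5
y_3 = 5.5
z_3 = 4
w_3 = 2.5
d_3 = 3.5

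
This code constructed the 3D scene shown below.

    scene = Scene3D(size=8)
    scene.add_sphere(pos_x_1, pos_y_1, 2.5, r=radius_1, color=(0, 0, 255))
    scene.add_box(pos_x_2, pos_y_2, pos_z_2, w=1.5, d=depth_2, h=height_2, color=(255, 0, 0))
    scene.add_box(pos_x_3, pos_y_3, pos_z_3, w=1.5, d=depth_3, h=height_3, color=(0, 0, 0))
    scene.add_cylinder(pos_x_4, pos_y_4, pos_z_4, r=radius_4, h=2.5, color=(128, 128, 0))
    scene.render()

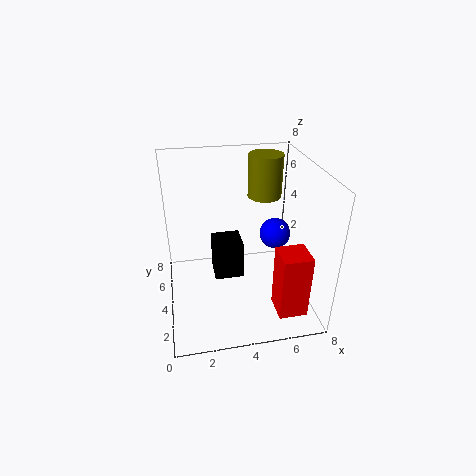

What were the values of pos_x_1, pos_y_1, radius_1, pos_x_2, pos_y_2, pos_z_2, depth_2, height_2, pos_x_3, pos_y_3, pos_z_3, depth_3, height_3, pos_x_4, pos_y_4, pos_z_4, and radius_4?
pos_x_1 = 7
pos_y_1 = 6.5
radius_1 = 1
pos_x_2 = 5.5
pos_y_2 = 0.5
pos_z_2 = 1
depth_2 = 1.5
height_2 = 3.5
pos_x_3 = 2.5
pos_y_3 = 2.5
pos_z_3 = 2.5
depth_3 = 1.5
height_3 = 2
pos_x_4 = 6
pos_y_4 = 6
pos_z_4 = 5.5
radius_4 = 1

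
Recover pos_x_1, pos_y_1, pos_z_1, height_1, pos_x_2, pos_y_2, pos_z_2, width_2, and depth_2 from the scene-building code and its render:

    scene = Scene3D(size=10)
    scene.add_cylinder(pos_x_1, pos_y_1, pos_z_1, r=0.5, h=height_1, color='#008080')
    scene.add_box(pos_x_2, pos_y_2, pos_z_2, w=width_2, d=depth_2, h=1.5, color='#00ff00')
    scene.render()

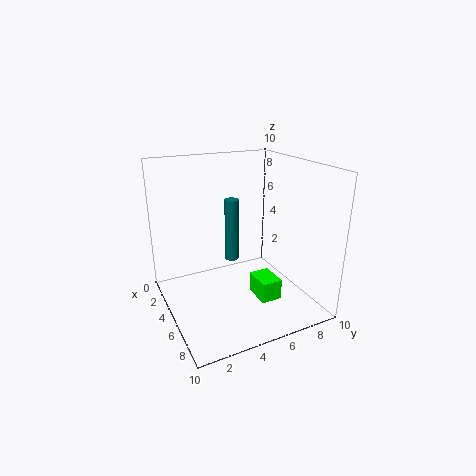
pos_x_1 = 4
pos_y_1 = 5
pos_z_1 = 3
height_1 = 4.5
pos_x_2 = 5
pos_y_2 = 6
pos_z_2 = 0.5
width_2 = 2
depth_2 = 1.5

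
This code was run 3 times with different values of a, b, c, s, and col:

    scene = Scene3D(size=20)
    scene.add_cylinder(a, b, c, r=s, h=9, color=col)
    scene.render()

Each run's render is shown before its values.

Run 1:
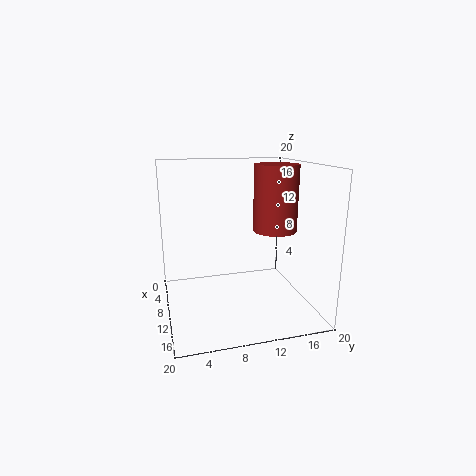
a = 11, b = 15, c = 11, s = 3, col = 'brown'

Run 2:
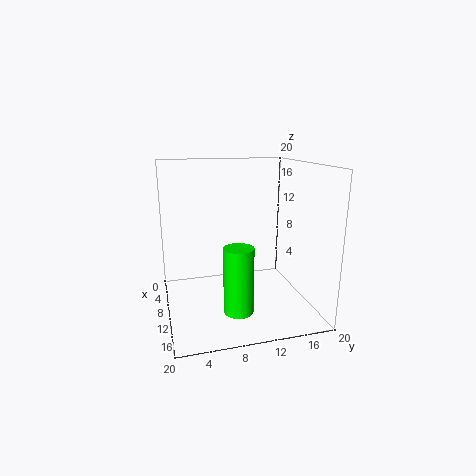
a = 14, b = 9, c = 1, s = 2, col = 'lime'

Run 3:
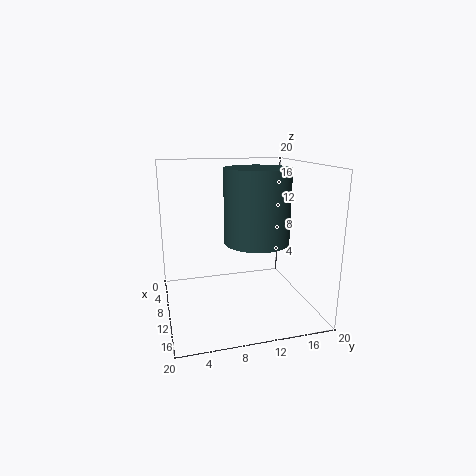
a = 15, b = 11, c = 11, s = 4, col = 'darkslategray'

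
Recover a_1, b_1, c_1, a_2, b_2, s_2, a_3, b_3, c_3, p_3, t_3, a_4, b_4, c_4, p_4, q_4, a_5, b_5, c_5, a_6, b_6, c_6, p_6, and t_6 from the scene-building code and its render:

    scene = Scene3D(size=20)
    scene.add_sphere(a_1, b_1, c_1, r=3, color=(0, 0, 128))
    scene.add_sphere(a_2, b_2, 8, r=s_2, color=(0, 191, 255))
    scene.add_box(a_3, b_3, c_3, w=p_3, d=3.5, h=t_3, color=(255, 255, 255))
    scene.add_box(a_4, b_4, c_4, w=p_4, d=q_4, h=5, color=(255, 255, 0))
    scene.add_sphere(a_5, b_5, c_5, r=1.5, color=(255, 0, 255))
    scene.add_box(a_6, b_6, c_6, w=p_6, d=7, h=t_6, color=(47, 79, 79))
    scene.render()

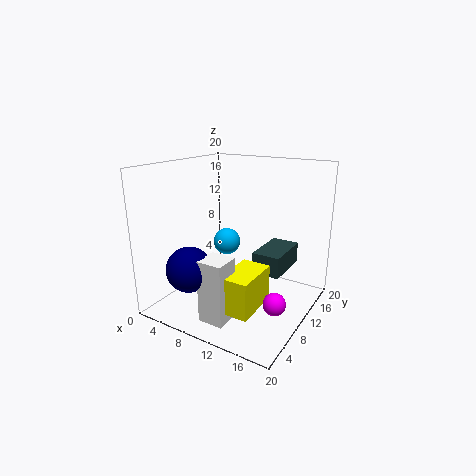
a_1 = 6.5; b_1 = 3.5; c_1 = 7; a_2 = 6.5; b_2 = 12.5; s_2 = 2; a_3 = 8.5; b_3 = 2.5; c_3 = 0.5; p_3 = 3.5; t_3 = 8.5; a_4 = 11; b_4 = 3.5; c_4 = 2; p_4 = 4; q_4 = 6.5; a_5 = 17; b_5 = 7.5; c_5 = 3; a_6 = 12; b_6 = 10.5; c_6 = 5; p_6 = 4; t_6 = 3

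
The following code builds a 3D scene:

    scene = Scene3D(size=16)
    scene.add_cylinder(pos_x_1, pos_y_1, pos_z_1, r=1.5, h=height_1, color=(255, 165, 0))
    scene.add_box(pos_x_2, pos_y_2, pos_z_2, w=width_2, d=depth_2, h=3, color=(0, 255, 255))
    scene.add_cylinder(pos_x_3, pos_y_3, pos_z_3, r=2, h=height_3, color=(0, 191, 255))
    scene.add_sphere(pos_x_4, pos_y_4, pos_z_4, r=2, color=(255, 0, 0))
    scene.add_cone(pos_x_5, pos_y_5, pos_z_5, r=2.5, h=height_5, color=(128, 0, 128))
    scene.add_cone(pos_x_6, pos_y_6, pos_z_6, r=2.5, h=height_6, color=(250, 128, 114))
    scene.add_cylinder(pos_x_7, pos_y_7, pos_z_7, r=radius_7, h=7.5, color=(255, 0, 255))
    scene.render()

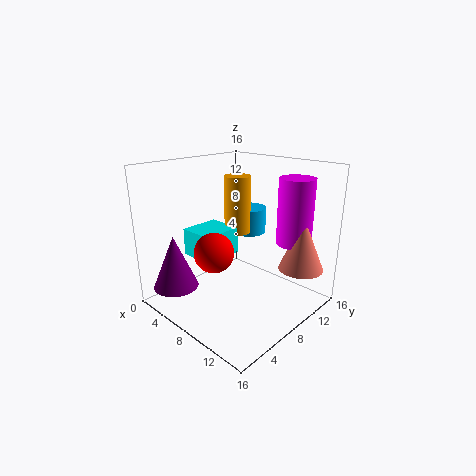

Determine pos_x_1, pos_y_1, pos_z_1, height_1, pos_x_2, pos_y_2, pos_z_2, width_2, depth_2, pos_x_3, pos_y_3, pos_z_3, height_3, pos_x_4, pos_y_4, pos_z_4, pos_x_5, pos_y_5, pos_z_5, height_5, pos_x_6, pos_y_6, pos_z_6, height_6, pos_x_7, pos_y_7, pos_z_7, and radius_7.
pos_x_1 = 6.5; pos_y_1 = 9.5; pos_z_1 = 8; height_1 = 6.5; pos_x_2 = 3.5; pos_y_2 = 4; pos_z_2 = 6; width_2 = 4; depth_2 = 4.5; pos_x_3 = 6.5; pos_y_3 = 11.5; pos_z_3 = 7.5; height_3 = 3; pos_x_4 = 9; pos_y_4 = 3.5; pos_z_4 = 8; pos_x_5 = 3.5; pos_y_5 = 2.5; pos_z_5 = 2.5; height_5 = 6; pos_x_6 = 13.5; pos_y_6 = 12.5; pos_z_6 = 4.5; height_6 = 6; pos_x_7 = 12; pos_y_7 = 13; pos_z_7 = 7; radius_7 = 2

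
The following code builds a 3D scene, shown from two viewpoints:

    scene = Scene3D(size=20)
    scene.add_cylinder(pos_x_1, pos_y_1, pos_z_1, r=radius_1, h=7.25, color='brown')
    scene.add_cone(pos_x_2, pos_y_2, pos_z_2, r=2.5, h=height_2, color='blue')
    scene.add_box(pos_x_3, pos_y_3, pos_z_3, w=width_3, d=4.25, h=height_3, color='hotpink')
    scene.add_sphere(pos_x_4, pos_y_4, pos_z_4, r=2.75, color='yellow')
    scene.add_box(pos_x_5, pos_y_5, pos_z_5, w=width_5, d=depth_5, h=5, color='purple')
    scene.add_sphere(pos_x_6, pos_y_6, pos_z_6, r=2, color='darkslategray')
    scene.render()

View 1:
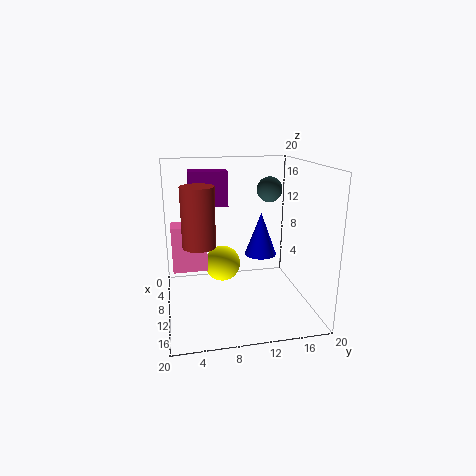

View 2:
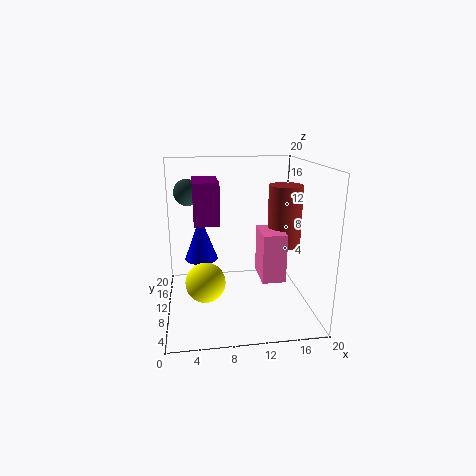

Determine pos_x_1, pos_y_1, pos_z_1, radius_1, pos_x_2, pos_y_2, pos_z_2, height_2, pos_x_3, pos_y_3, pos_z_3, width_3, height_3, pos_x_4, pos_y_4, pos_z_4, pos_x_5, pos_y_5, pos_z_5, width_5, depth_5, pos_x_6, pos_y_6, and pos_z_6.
pos_x_1 = 14.75, pos_y_1 = 4.25, pos_z_1 = 11, radius_1 = 2, pos_x_2 = 5, pos_y_2 = 14.75, pos_z_2 = 5.25, height_2 = 6.75, pos_x_3 = 11.5, pos_y_3 = 1, pos_z_3 = 7.5, width_3 = 2.75, height_3 = 5.75, pos_x_4 = 5.25, pos_y_4 = 8.5, pos_z_4 = 4.25, pos_x_5 = 4, pos_y_5 = 3.75, pos_z_5 = 13.75, width_5 = 3, depth_5 = 5.5, pos_x_6 = 3.25, pos_y_6 = 16.5, pos_z_6 = 15.25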